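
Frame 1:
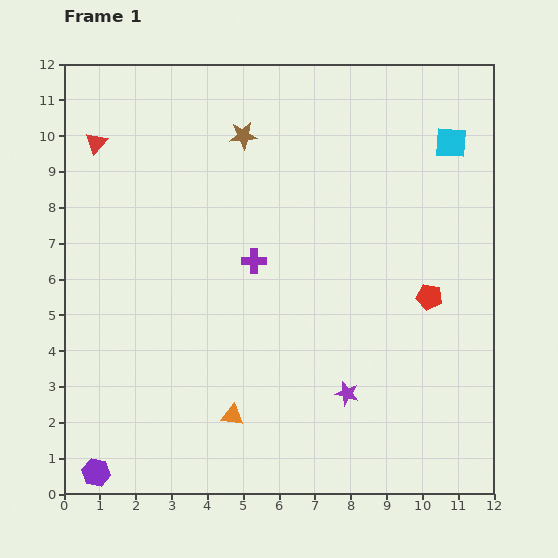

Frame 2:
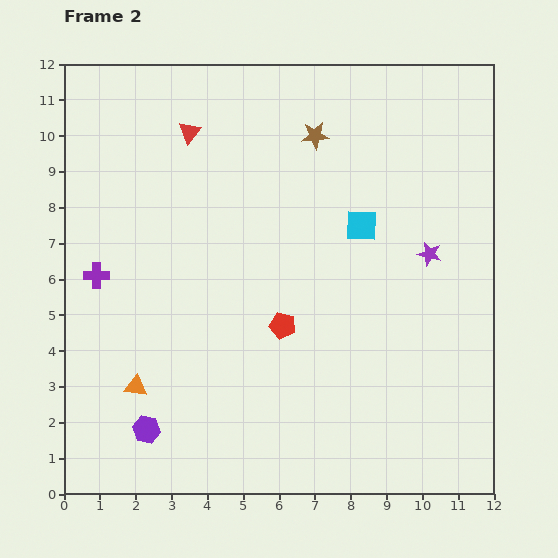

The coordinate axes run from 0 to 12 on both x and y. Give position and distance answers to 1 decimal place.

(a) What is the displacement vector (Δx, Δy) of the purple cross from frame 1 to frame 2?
(-4.4, -0.4)

The purple cross was at (5.3, 6.5) in frame 1 and (0.9, 6.1) in frame 2.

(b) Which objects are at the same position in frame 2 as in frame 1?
none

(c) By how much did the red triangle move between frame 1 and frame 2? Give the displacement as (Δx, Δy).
(2.6, 0.3)

The red triangle was at (0.9, 9.8) in frame 1 and (3.5, 10.1) in frame 2.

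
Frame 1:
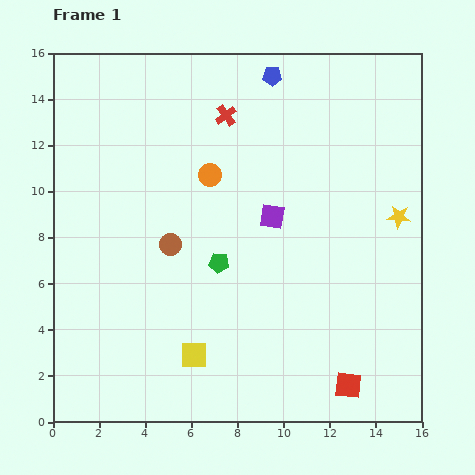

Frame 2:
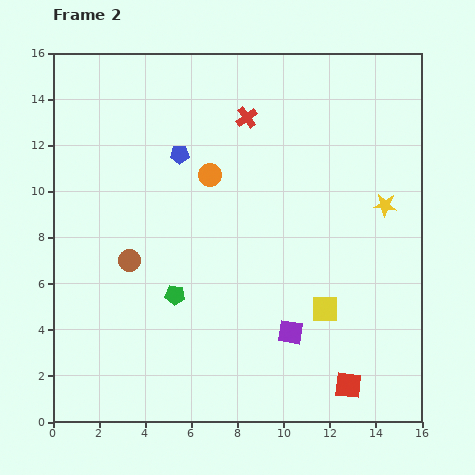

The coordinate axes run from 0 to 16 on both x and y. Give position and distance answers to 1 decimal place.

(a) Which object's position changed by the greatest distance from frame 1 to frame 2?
the yellow square

(moved 6.0; next 5.2)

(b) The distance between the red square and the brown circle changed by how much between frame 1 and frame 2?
+1.1

Distance in frame 1: 9.8. Distance in frame 2: 10.9.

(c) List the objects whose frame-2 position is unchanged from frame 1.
the orange circle, the red square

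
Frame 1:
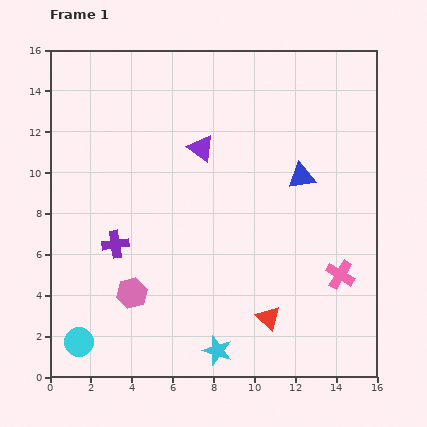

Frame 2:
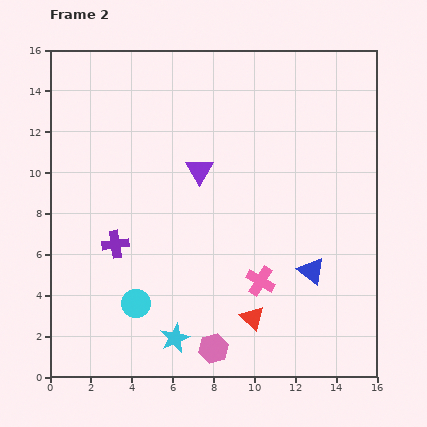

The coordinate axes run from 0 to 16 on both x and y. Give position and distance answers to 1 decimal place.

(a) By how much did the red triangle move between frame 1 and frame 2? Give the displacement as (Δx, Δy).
(-0.8, 0.0)

The red triangle was at (10.7, 2.9) in frame 1 and (9.9, 2.9) in frame 2.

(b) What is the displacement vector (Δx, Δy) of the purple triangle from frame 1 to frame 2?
(-0.1, -1.1)

The purple triangle was at (7.4, 11.2) in frame 1 and (7.3, 10.1) in frame 2.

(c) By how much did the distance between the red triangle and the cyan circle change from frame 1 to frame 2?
-3.7

Distance in frame 1: 9.4. Distance in frame 2: 5.7.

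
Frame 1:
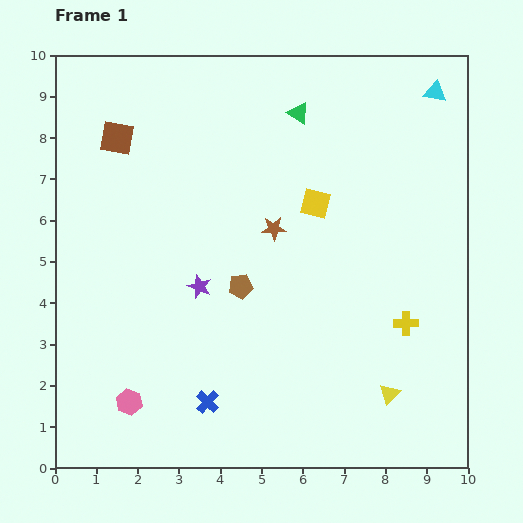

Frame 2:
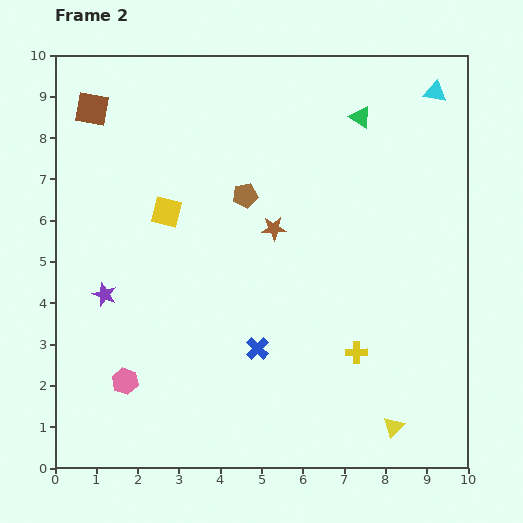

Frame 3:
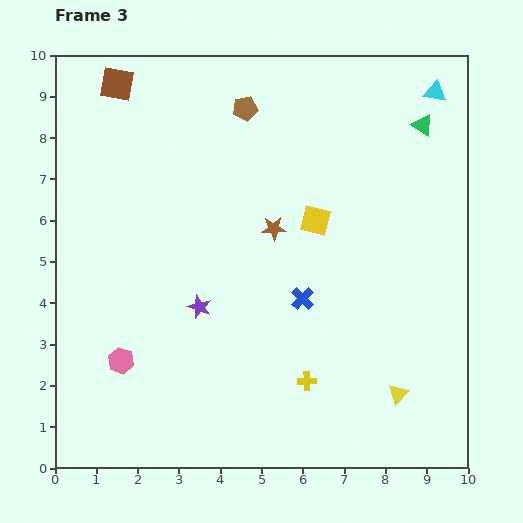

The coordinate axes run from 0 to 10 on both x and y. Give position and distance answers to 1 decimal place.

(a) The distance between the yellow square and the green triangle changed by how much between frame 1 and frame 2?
+3.0

Distance in frame 1: 2.2. Distance in frame 2: 5.2.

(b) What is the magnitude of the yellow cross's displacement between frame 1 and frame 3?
2.8

The yellow cross moved from (8.5, 3.5) to (6.1, 2.1), a distance of √(2.4² + 1.4²) ≈ 2.8.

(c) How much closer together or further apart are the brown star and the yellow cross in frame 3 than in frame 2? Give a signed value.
+0.2

Distance in frame 2: 3.6. Distance in frame 3: 3.8.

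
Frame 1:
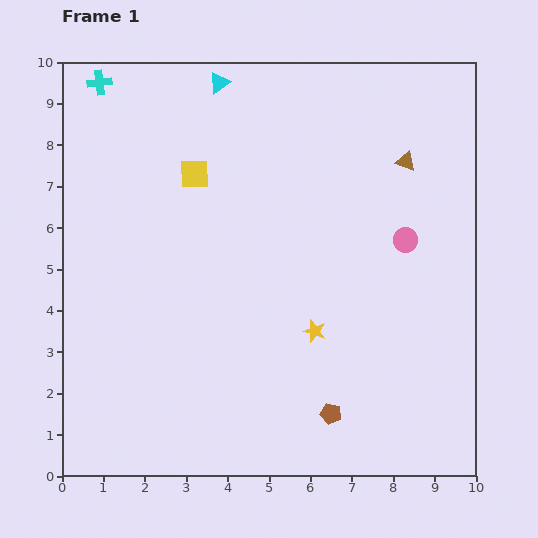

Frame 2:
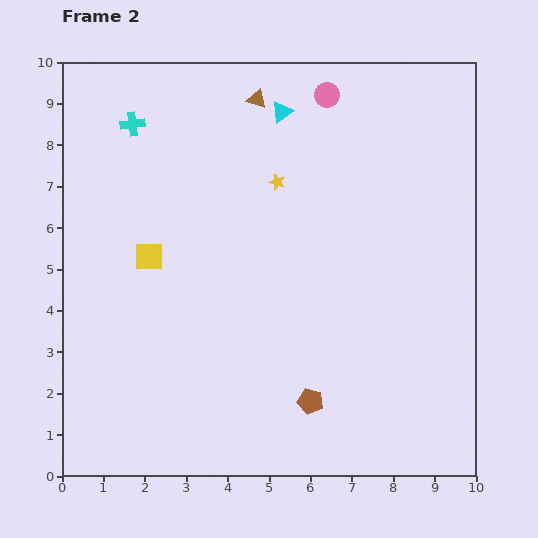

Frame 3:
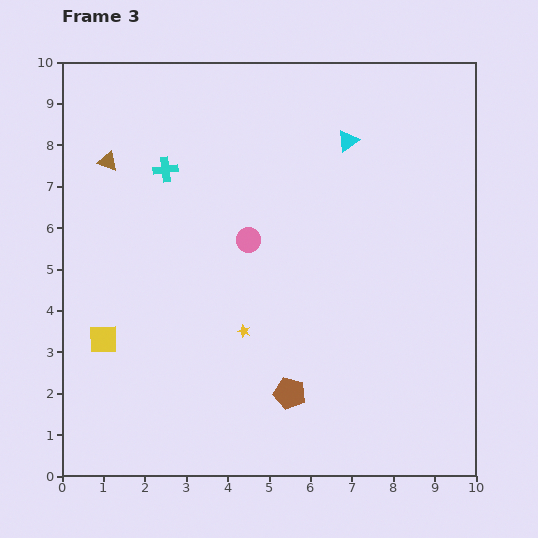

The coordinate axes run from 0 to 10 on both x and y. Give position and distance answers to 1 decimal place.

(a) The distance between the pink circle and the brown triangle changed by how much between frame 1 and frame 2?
-0.2

Distance in frame 1: 1.9. Distance in frame 2: 1.7.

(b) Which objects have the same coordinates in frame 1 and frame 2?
none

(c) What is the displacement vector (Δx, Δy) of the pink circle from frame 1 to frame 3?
(-3.8, 0.0)

The pink circle was at (8.3, 5.7) in frame 1 and (4.5, 5.7) in frame 3.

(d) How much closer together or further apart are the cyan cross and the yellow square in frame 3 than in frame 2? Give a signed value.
+1.2

Distance in frame 2: 3.2. Distance in frame 3: 4.4.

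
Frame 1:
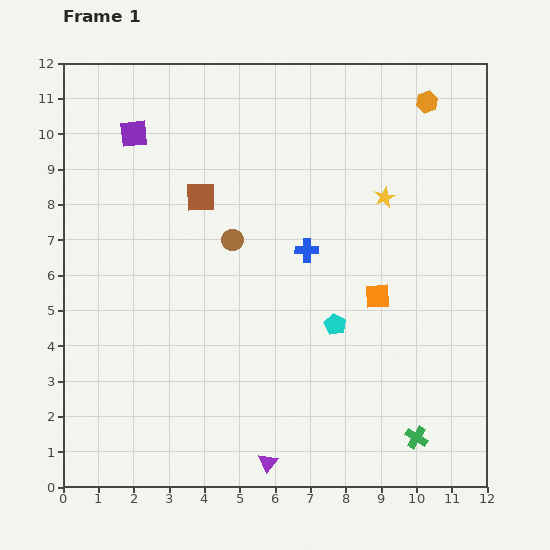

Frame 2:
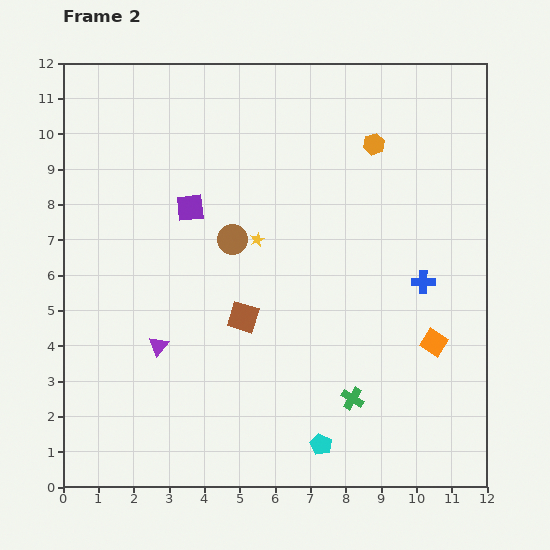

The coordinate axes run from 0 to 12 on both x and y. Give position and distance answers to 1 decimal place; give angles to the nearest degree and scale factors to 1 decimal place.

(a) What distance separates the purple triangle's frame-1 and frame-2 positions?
4.5

The purple triangle moved from (5.8, 0.7) to (2.7, 4.0), a distance of √(3.1² + 3.3²) ≈ 4.5.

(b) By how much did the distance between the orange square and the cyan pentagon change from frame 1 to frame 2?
+2.9

Distance in frame 1: 1.4. Distance in frame 2: 4.3.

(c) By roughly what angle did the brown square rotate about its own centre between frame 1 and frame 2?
18° clockwise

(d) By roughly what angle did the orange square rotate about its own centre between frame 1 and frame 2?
37° clockwise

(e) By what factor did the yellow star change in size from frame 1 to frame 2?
0.7×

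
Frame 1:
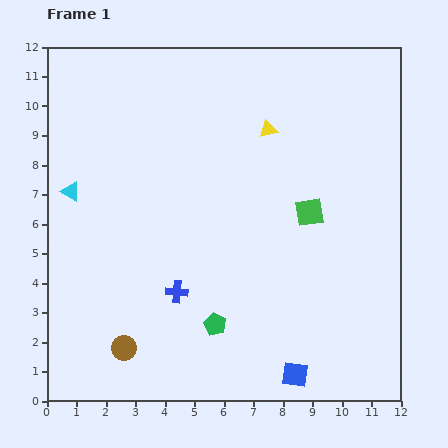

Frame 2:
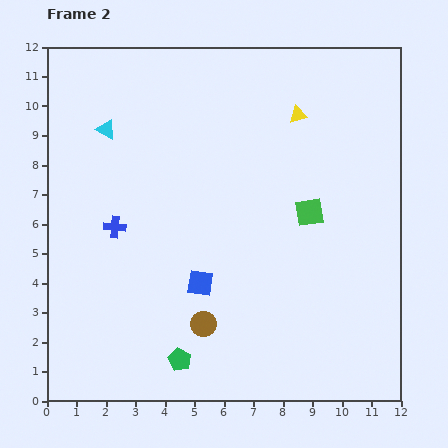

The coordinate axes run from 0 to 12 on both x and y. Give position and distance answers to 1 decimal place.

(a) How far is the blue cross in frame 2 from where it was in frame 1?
3.0

The blue cross moved from (4.4, 3.7) to (2.3, 5.9), a distance of √(2.1² + 2.2²) ≈ 3.0.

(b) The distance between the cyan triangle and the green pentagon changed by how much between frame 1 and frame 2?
+1.5

Distance in frame 1: 6.7. Distance in frame 2: 8.2.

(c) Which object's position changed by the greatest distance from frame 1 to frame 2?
the blue square

(moved 4.5; next 3.0)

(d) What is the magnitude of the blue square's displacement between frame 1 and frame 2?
4.5

The blue square moved from (8.4, 0.9) to (5.2, 4.0), a distance of √(3.2² + 3.1²) ≈ 4.5.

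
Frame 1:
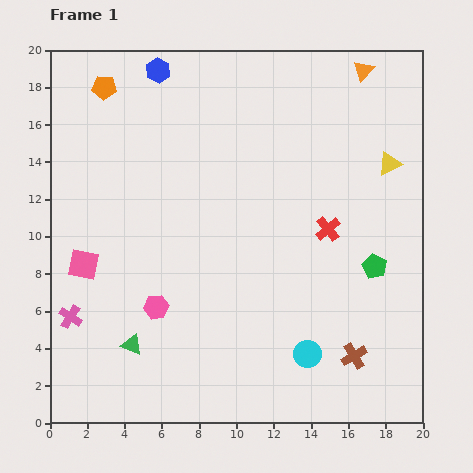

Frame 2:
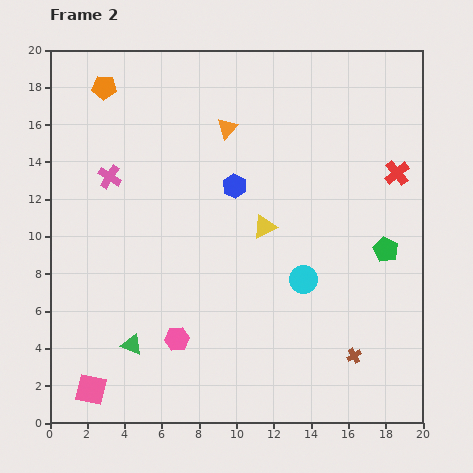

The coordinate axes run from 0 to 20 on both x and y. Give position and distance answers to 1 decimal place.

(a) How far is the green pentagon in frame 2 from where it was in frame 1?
1.1

The green pentagon moved from (17.4, 8.4) to (18.0, 9.3), a distance of √(0.6² + 0.9²) ≈ 1.1.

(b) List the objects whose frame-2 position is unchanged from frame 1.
the orange pentagon, the brown cross, the green triangle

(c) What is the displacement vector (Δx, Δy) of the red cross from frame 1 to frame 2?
(3.7, 3.0)

The red cross was at (14.9, 10.4) in frame 1 and (18.6, 13.4) in frame 2.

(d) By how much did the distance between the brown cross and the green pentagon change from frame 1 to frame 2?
+1.0

Distance in frame 1: 4.9. Distance in frame 2: 5.9.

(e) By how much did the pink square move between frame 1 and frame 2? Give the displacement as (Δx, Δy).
(0.4, -6.7)

The pink square was at (1.8, 8.5) in frame 1 and (2.2, 1.8) in frame 2.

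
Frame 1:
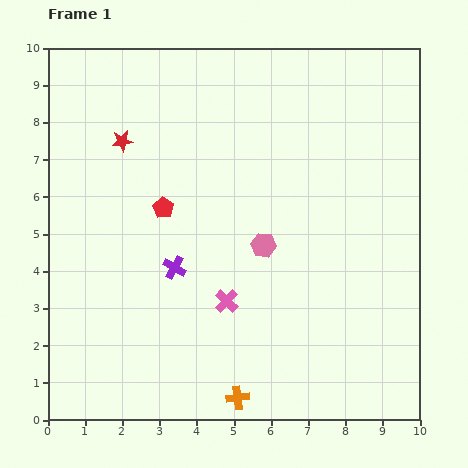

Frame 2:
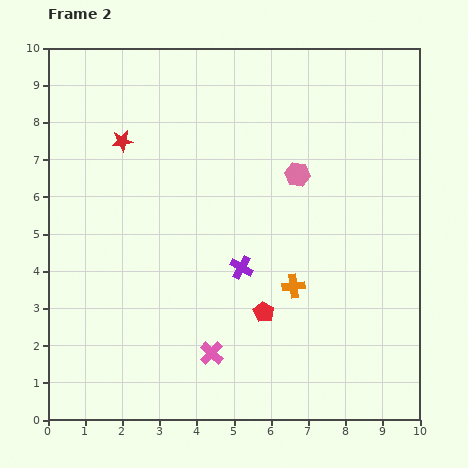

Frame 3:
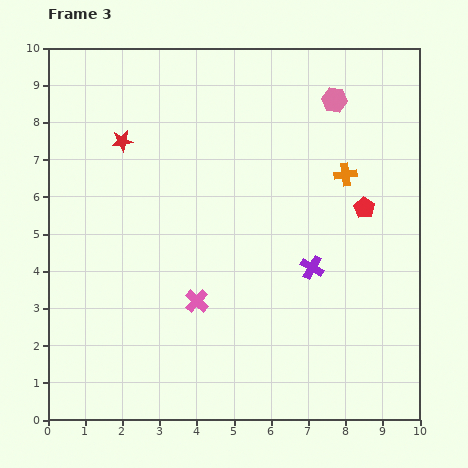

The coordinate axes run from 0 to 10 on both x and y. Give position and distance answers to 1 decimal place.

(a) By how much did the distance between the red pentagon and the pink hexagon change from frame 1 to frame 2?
+0.9

Distance in frame 1: 2.9. Distance in frame 2: 3.8.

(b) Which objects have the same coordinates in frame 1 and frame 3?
the red star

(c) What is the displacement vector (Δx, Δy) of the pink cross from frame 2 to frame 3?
(-0.4, 1.4)

The pink cross was at (4.4, 1.8) in frame 2 and (4.0, 3.2) in frame 3.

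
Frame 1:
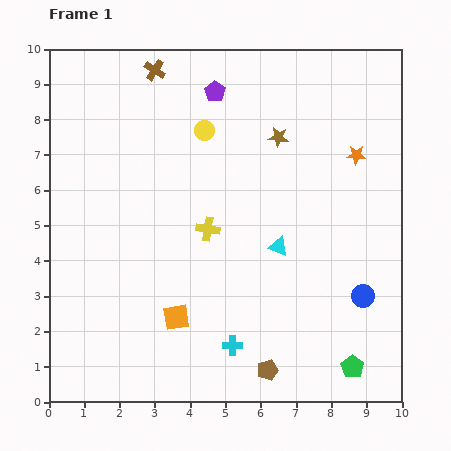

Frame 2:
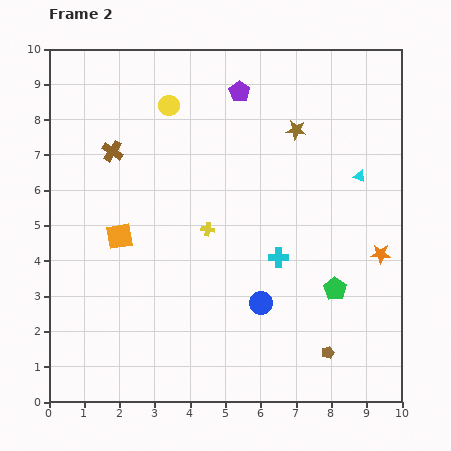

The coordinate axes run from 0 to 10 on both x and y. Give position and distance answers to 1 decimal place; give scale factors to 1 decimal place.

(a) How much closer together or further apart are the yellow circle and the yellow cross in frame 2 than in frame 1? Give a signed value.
+0.9

Distance in frame 1: 2.8. Distance in frame 2: 3.7.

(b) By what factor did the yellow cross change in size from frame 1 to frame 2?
0.6×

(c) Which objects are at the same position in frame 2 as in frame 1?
the yellow cross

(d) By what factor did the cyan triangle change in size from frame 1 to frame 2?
0.6×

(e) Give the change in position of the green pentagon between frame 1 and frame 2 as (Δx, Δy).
(-0.5, 2.2)

The green pentagon was at (8.6, 1.0) in frame 1 and (8.1, 3.2) in frame 2.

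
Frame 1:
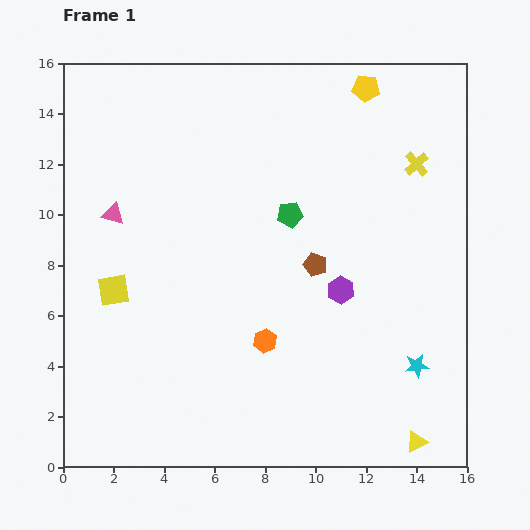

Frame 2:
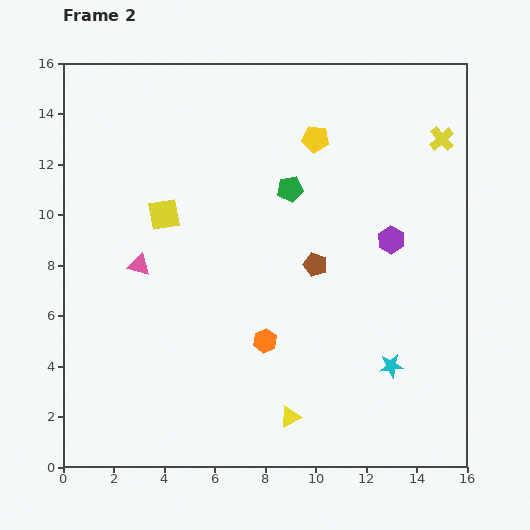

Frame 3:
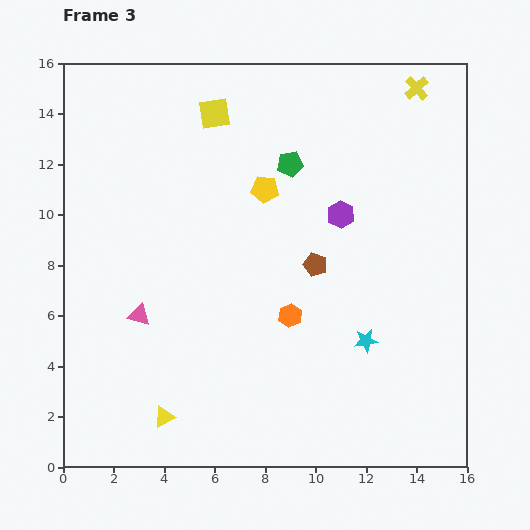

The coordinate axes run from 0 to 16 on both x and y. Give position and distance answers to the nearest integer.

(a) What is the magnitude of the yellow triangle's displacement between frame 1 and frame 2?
5

The yellow triangle moved from (14, 1) to (9, 2), a distance of √(5² + 1²) ≈ 5.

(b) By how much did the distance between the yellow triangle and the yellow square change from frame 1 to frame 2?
-4

Distance in frame 1: 13. Distance in frame 2: 9.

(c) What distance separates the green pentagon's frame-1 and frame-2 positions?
1

The green pentagon moved from (9, 10) to (9, 11), a distance of √(0² + 1²) ≈ 1.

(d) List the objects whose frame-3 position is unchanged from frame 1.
the brown pentagon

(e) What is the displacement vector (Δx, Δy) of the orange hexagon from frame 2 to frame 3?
(1, 1)

The orange hexagon was at (8, 5) in frame 2 and (9, 6) in frame 3.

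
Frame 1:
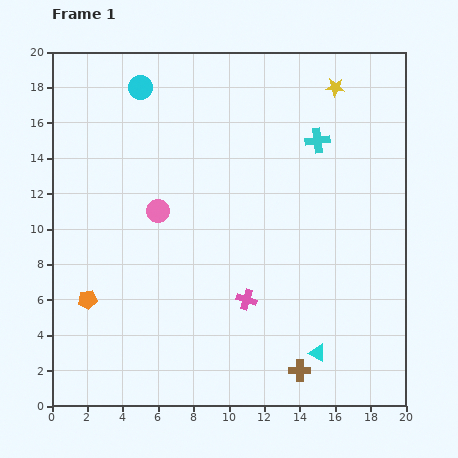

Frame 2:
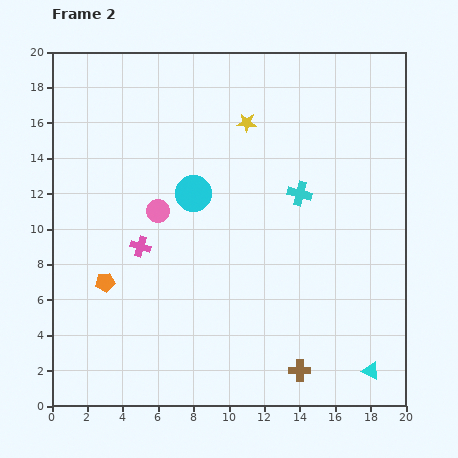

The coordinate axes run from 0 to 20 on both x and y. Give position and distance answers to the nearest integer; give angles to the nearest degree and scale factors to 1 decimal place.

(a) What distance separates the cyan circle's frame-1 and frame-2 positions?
7

The cyan circle moved from (5, 18) to (8, 12), a distance of √(3² + 6²) ≈ 7.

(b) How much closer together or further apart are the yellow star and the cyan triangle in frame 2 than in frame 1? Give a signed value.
+1

Distance in frame 1: 15. Distance in frame 2: 16.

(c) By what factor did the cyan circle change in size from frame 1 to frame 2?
1.5×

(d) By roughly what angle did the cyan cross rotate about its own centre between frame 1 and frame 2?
21° clockwise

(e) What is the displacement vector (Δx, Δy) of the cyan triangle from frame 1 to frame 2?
(3, -1)

The cyan triangle was at (15, 3) in frame 1 and (18, 2) in frame 2.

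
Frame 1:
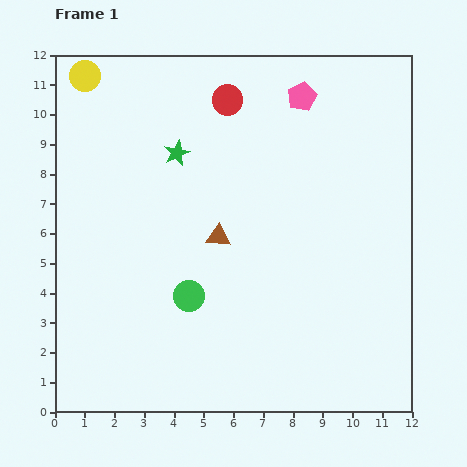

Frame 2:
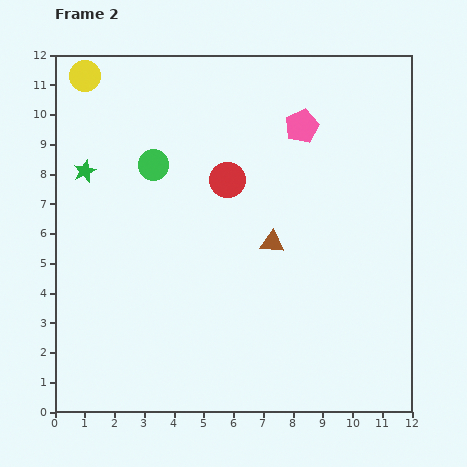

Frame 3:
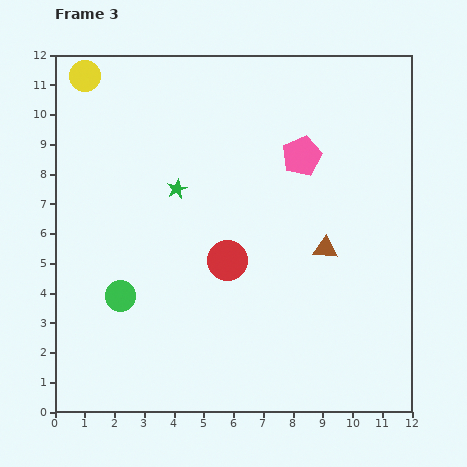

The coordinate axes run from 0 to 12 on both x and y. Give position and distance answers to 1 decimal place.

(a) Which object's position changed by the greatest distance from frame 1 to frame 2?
the green circle

(moved 4.6; next 3.2)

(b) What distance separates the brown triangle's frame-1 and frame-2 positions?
1.8

The brown triangle moved from (5.5, 5.9) to (7.3, 5.7), a distance of √(1.8² + 0.2²) ≈ 1.8.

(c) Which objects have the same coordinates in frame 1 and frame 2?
the yellow circle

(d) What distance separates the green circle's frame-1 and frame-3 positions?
2.3

The green circle moved from (4.5, 3.9) to (2.2, 3.9), a distance of √(2.3² + 0.0²) ≈ 2.3.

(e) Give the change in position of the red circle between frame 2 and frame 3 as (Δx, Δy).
(0.0, -2.7)

The red circle was at (5.8, 7.8) in frame 2 and (5.8, 5.1) in frame 3.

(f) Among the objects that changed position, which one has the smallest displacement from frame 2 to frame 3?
the pink pentagon

(moved 1.0)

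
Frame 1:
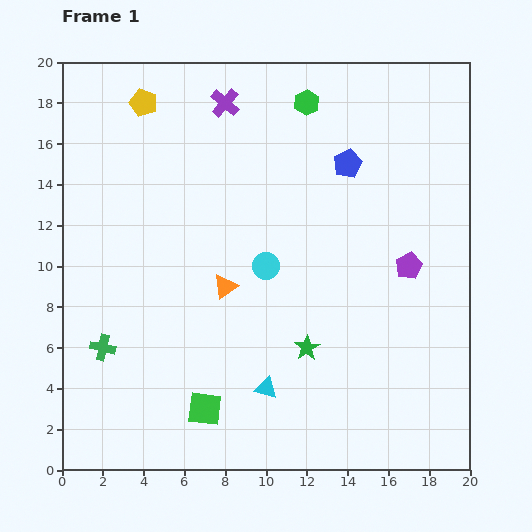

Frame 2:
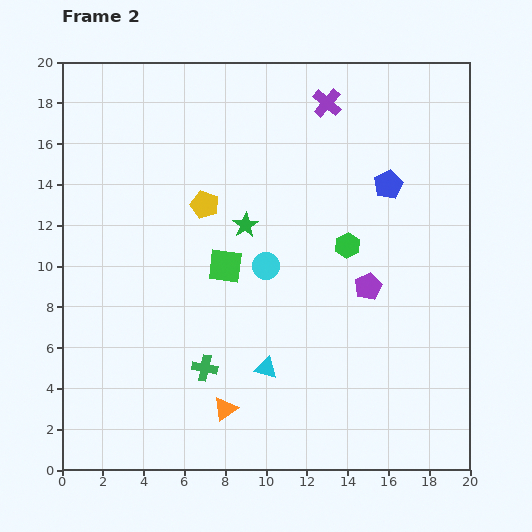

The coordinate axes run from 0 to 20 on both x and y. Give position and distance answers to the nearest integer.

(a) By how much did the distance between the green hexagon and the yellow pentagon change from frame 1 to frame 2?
-1

Distance in frame 1: 8. Distance in frame 2: 7.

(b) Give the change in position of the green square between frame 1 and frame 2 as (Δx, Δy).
(1, 7)

The green square was at (7, 3) in frame 1 and (8, 10) in frame 2.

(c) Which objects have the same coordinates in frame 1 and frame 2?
the cyan circle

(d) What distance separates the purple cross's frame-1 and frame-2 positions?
5

The purple cross moved from (8, 18) to (13, 18), a distance of √(5² + 0²) ≈ 5.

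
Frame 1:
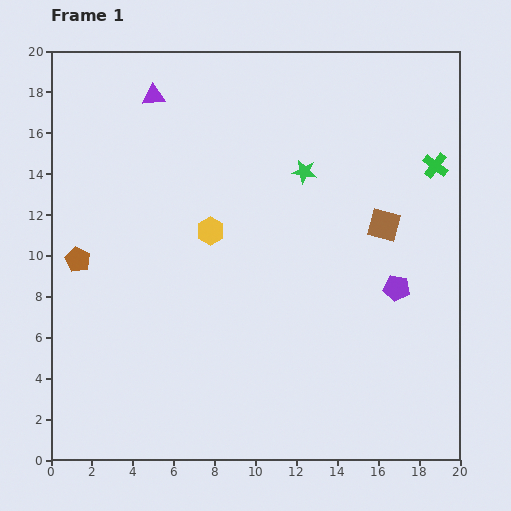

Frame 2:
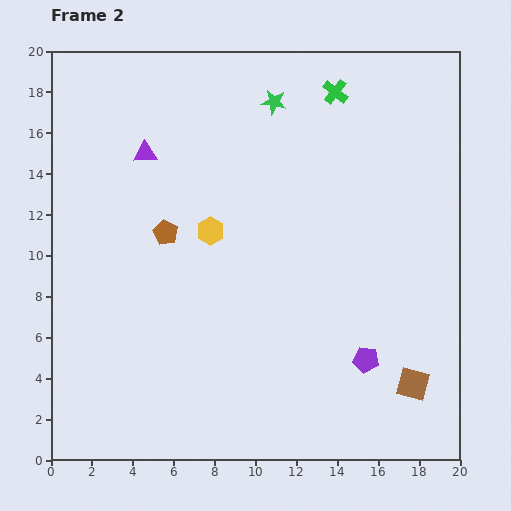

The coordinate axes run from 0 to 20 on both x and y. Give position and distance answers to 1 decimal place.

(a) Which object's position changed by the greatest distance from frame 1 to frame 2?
the brown square

(moved 7.9; next 6.1)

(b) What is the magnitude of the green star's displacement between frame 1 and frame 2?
3.7

The green star moved from (12.4, 14.1) to (10.9, 17.5), a distance of √(1.5² + 3.4²) ≈ 3.7.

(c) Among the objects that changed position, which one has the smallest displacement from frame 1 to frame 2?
the purple triangle

(moved 2.8)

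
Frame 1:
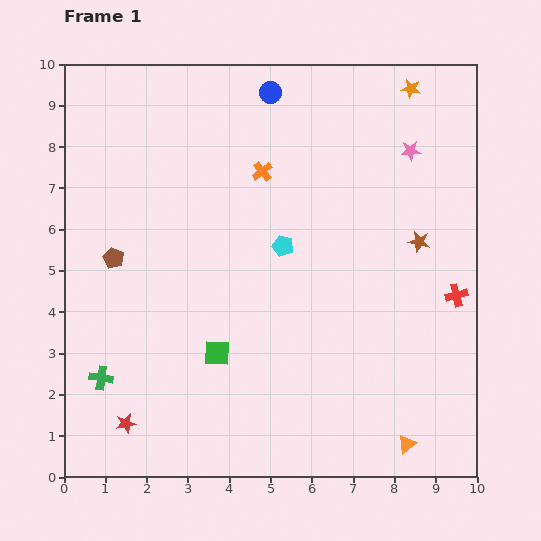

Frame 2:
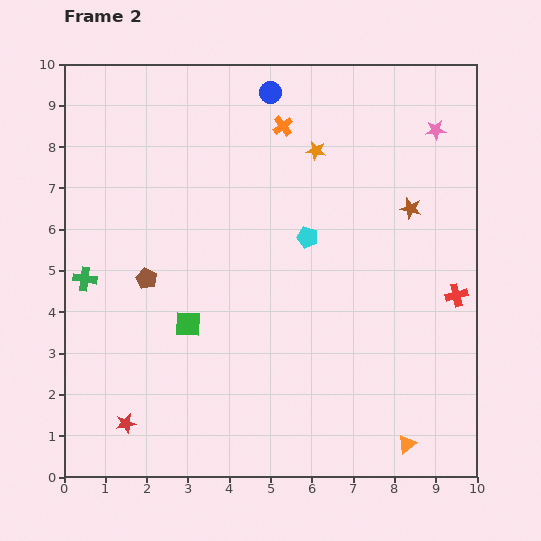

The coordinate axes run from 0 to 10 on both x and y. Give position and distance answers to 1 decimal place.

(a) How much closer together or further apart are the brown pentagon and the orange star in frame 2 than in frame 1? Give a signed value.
-3.2

Distance in frame 1: 8.3. Distance in frame 2: 5.1.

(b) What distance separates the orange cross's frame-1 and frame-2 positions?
1.2

The orange cross moved from (4.8, 7.4) to (5.3, 8.5), a distance of √(0.5² + 1.1²) ≈ 1.2.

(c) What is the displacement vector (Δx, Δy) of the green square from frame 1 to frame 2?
(-0.7, 0.7)

The green square was at (3.7, 3.0) in frame 1 and (3.0, 3.7) in frame 2.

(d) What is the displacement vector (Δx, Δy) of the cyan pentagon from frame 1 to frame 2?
(0.6, 0.2)

The cyan pentagon was at (5.3, 5.6) in frame 1 and (5.9, 5.8) in frame 2.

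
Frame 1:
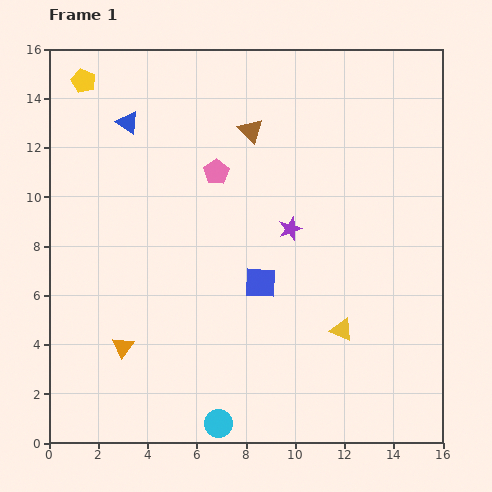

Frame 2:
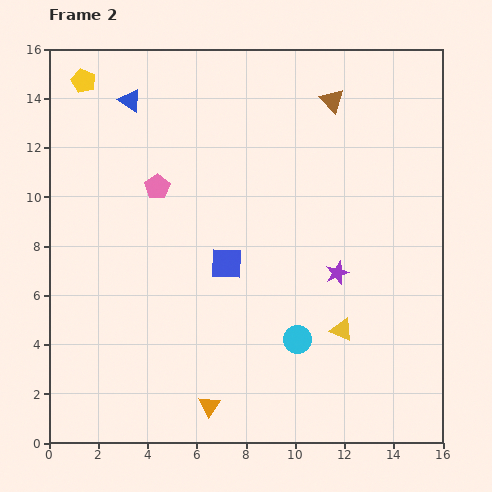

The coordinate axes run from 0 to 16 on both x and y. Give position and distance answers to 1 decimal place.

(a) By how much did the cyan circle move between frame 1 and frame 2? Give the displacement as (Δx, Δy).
(3.2, 3.4)

The cyan circle was at (6.9, 0.8) in frame 1 and (10.1, 4.2) in frame 2.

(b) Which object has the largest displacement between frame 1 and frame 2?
the cyan circle

(moved 4.7; next 4.2)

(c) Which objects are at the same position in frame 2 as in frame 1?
the yellow pentagon, the yellow triangle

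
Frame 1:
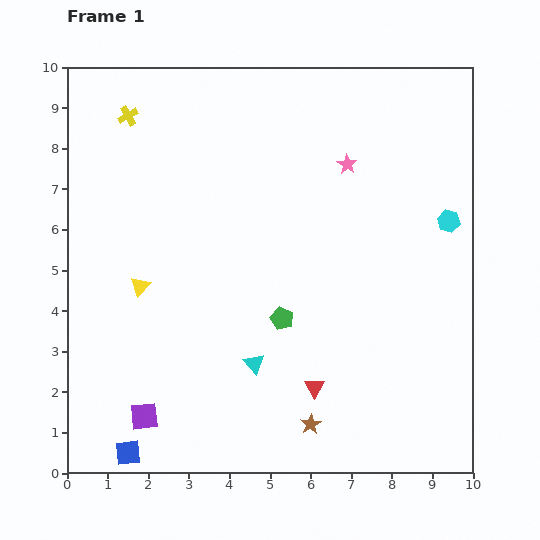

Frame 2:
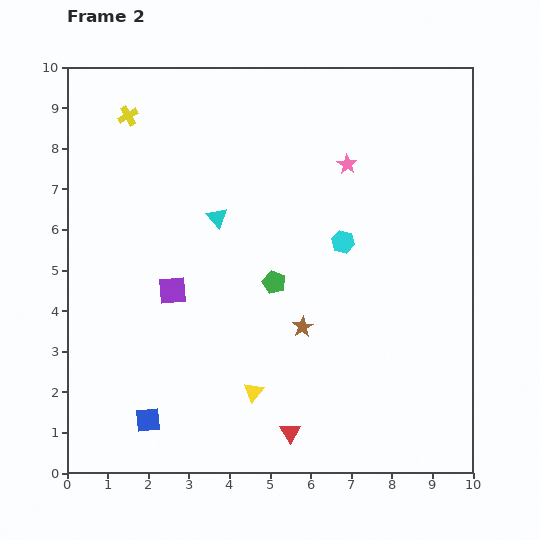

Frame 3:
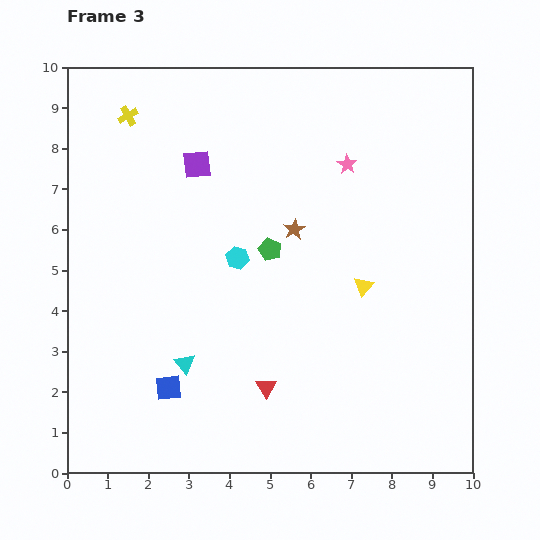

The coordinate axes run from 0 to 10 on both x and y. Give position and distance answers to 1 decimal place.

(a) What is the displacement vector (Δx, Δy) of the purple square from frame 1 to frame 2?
(0.7, 3.1)

The purple square was at (1.9, 1.4) in frame 1 and (2.6, 4.5) in frame 2.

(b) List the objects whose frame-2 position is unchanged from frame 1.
the pink star, the yellow cross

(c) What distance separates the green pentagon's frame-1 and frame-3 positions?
1.7

The green pentagon moved from (5.3, 3.8) to (5.0, 5.5), a distance of √(0.3² + 1.7²) ≈ 1.7.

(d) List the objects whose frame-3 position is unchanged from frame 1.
the pink star, the yellow cross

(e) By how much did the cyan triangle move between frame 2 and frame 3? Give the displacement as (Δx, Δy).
(-0.8, -3.6)

The cyan triangle was at (3.7, 6.3) in frame 2 and (2.9, 2.7) in frame 3.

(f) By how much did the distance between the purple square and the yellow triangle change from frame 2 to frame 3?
+1.9

Distance in frame 2: 3.2. Distance in frame 3: 5.1.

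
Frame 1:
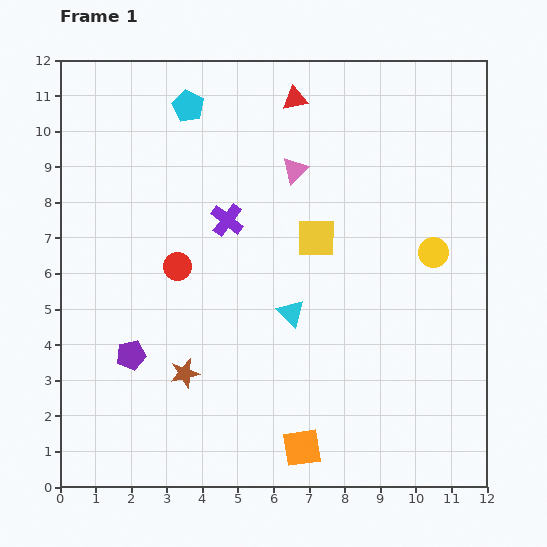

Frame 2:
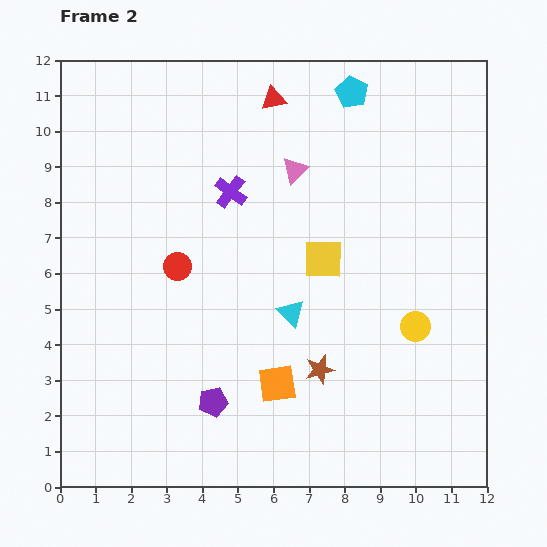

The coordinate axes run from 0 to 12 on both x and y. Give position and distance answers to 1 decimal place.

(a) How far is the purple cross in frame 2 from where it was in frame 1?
0.8

The purple cross moved from (4.7, 7.5) to (4.8, 8.3), a distance of √(0.1² + 0.8²) ≈ 0.8.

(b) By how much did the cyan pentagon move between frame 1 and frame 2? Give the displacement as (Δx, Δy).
(4.6, 0.4)

The cyan pentagon was at (3.6, 10.7) in frame 1 and (8.2, 11.1) in frame 2.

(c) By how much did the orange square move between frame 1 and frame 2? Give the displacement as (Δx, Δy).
(-0.7, 1.8)

The orange square was at (6.8, 1.1) in frame 1 and (6.1, 2.9) in frame 2.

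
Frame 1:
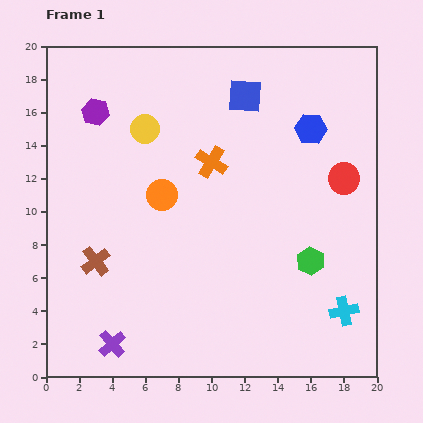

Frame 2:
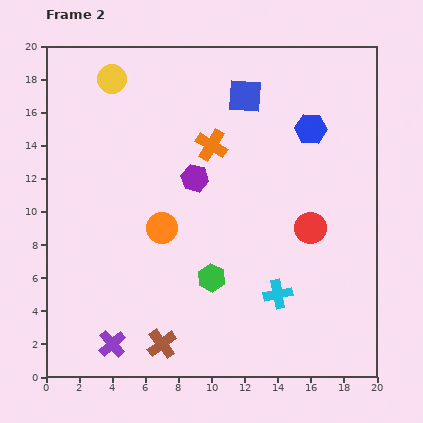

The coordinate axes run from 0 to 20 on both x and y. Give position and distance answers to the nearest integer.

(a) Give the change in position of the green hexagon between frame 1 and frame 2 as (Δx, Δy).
(-6, -1)

The green hexagon was at (16, 7) in frame 1 and (10, 6) in frame 2.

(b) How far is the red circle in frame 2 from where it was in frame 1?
4

The red circle moved from (18, 12) to (16, 9), a distance of √(2² + 3²) ≈ 4.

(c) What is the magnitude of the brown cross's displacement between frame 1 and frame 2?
6

The brown cross moved from (3, 7) to (7, 2), a distance of √(4² + 5²) ≈ 6.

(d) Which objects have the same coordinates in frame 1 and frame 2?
the purple cross, the blue hexagon, the blue square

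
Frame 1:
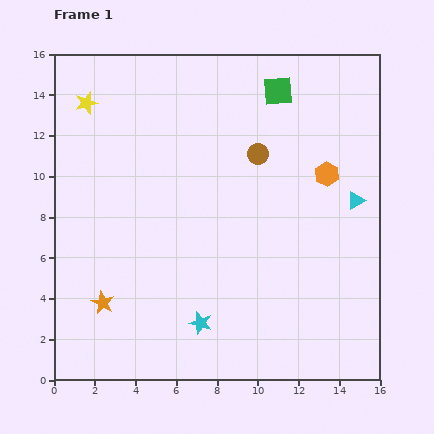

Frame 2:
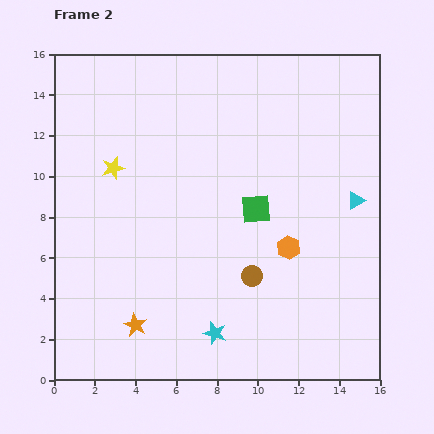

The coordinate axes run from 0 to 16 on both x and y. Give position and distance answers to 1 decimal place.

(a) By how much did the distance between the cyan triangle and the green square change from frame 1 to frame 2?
-1.7

Distance in frame 1: 6.6. Distance in frame 2: 4.9.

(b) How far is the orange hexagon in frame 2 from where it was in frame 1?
4.1

The orange hexagon moved from (13.4, 10.1) to (11.5, 6.5), a distance of √(1.9² + 3.6²) ≈ 4.1.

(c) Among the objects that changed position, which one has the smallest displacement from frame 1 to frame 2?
the cyan star

(moved 0.9)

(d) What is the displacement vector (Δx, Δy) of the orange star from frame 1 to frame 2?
(1.6, -1.1)

The orange star was at (2.4, 3.8) in frame 1 and (4.0, 2.7) in frame 2.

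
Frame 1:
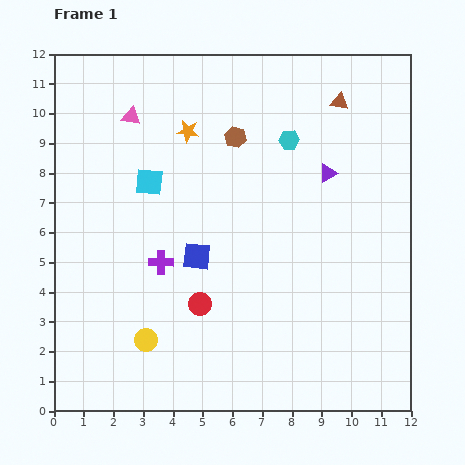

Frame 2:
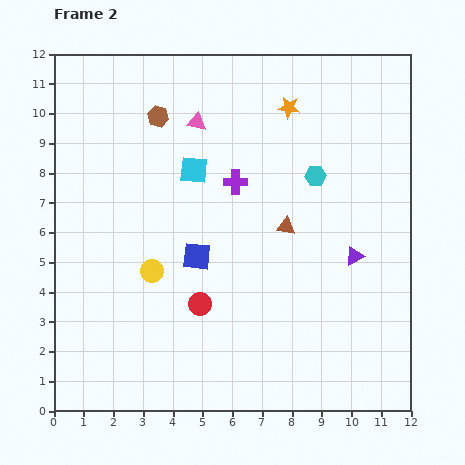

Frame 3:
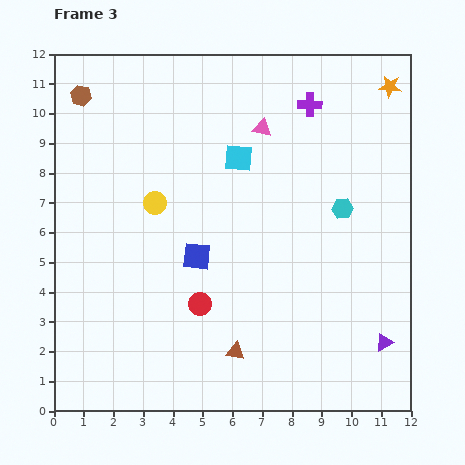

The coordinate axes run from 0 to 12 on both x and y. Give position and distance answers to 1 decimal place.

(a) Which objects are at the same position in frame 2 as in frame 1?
the blue square, the red circle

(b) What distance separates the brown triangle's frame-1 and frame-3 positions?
9.1

The brown triangle moved from (9.6, 10.4) to (6.1, 2.0), a distance of √(3.5² + 8.4²) ≈ 9.1.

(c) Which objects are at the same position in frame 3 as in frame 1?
the blue square, the red circle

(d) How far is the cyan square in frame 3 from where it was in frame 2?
1.6

The cyan square moved from (4.7, 8.1) to (6.2, 8.5), a distance of √(1.5² + 0.4²) ≈ 1.6.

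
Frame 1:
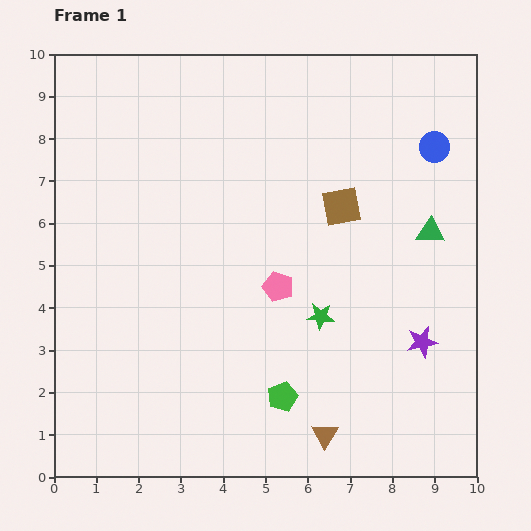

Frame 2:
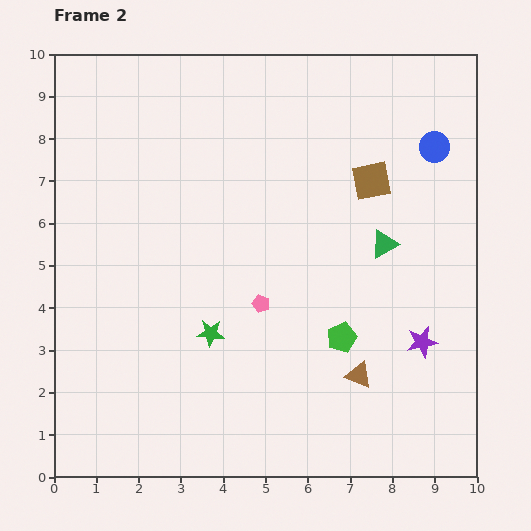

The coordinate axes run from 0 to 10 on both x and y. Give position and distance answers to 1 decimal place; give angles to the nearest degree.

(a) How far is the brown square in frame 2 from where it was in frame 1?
0.9

The brown square moved from (6.8, 6.4) to (7.5, 7.0), a distance of √(0.7² + 0.6²) ≈ 0.9.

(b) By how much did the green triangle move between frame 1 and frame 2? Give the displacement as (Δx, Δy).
(-1.1, -0.3)

The green triangle was at (8.9, 5.8) in frame 1 and (7.8, 5.5) in frame 2.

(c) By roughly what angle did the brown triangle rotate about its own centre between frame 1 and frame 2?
39° counter-clockwise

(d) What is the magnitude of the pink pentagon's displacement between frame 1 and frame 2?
0.6

The pink pentagon moved from (5.3, 4.5) to (4.9, 4.1), a distance of √(0.4² + 0.4²) ≈ 0.6.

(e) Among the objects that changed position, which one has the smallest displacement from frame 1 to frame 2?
the pink pentagon

(moved 0.6)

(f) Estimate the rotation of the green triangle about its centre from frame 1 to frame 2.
30° counter-clockwise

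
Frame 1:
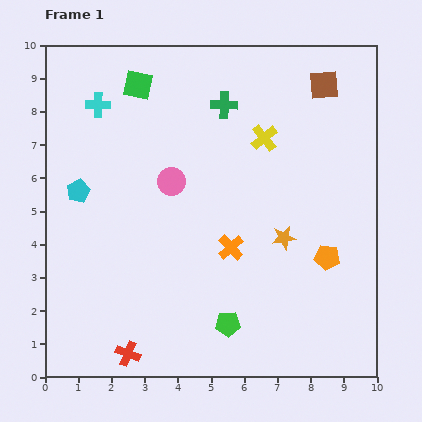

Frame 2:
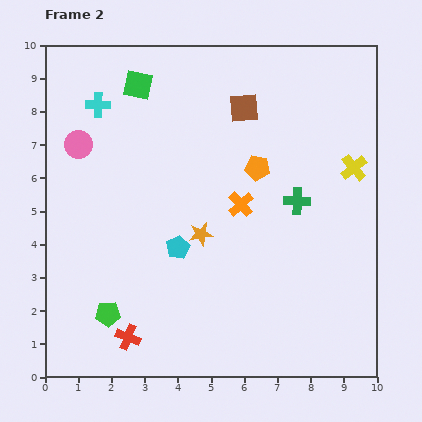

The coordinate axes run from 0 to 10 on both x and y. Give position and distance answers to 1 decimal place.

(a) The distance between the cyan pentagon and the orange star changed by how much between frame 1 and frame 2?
-5.6

Distance in frame 1: 6.4. Distance in frame 2: 0.8.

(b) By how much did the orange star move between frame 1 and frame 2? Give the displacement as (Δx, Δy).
(-2.5, 0.1)

The orange star was at (7.2, 4.2) in frame 1 and (4.7, 4.3) in frame 2.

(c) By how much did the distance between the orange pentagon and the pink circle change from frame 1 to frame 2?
+0.2

Distance in frame 1: 5.2. Distance in frame 2: 5.4.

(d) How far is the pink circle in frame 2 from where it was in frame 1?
3.0

The pink circle moved from (3.8, 5.9) to (1.0, 7.0), a distance of √(2.8² + 1.1²) ≈ 3.0.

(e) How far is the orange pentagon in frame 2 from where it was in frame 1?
3.4

The orange pentagon moved from (8.5, 3.6) to (6.4, 6.3), a distance of √(2.1² + 2.7²) ≈ 3.4.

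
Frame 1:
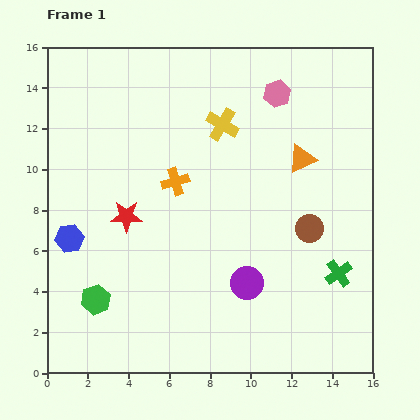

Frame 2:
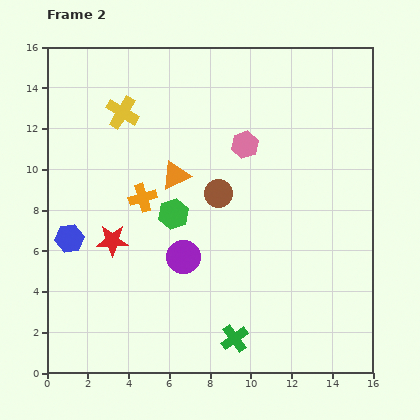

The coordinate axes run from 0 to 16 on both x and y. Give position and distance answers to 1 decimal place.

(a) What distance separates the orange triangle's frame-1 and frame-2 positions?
6.3

The orange triangle moved from (12.5, 10.5) to (6.3, 9.7), a distance of √(6.2² + 0.8²) ≈ 6.3.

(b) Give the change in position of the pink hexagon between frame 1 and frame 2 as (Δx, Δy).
(-1.6, -2.5)

The pink hexagon was at (11.3, 13.7) in frame 1 and (9.7, 11.2) in frame 2.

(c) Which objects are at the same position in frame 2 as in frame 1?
the blue hexagon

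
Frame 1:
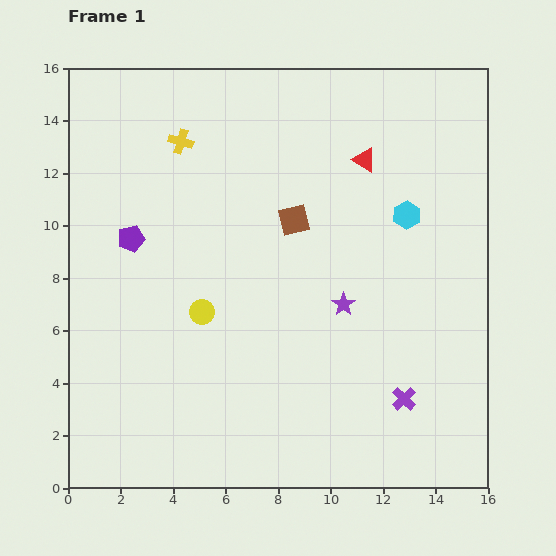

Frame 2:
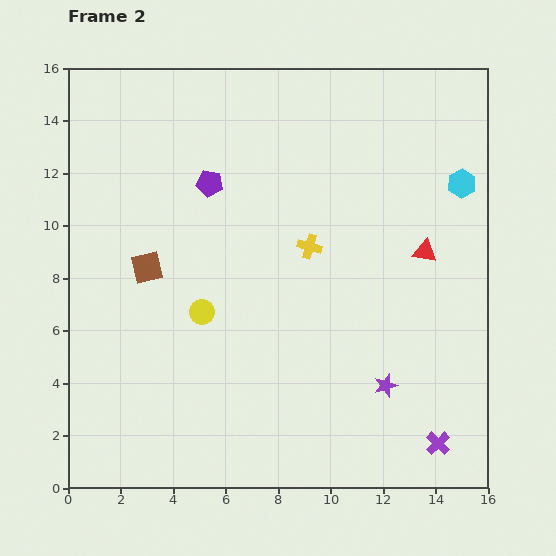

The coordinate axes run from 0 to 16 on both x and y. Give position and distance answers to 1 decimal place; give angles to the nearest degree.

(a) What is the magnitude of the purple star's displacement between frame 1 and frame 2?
3.5

The purple star moved from (10.5, 7.0) to (12.1, 3.9), a distance of √(1.6² + 3.1²) ≈ 3.5.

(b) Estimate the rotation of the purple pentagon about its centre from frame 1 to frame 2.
23° clockwise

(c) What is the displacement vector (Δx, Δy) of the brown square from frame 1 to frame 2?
(-5.6, -1.8)

The brown square was at (8.6, 10.2) in frame 1 and (3.0, 8.4) in frame 2.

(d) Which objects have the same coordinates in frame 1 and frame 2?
the yellow circle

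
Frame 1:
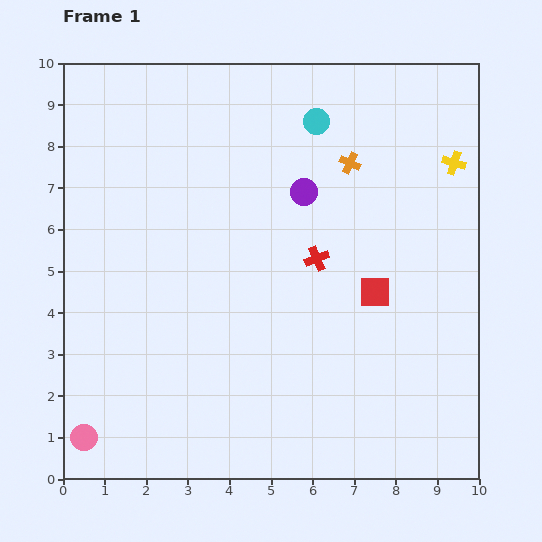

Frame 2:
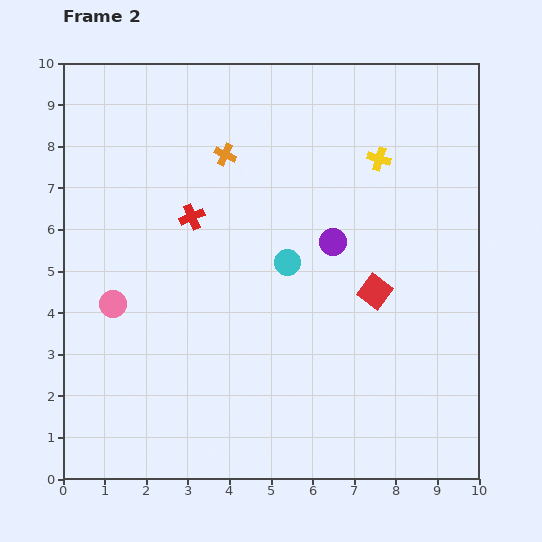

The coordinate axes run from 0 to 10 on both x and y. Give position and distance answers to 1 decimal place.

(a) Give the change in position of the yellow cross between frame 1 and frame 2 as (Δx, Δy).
(-1.8, 0.1)

The yellow cross was at (9.4, 7.6) in frame 1 and (7.6, 7.7) in frame 2.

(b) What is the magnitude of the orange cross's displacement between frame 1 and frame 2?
3.0

The orange cross moved from (6.9, 7.6) to (3.9, 7.8), a distance of √(3.0² + 0.2²) ≈ 3.0.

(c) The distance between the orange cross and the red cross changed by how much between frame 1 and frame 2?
-0.7

Distance in frame 1: 2.4. Distance in frame 2: 1.7.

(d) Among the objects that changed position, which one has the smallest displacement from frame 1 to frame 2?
the purple circle

(moved 1.4)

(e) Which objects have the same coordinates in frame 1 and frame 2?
the red square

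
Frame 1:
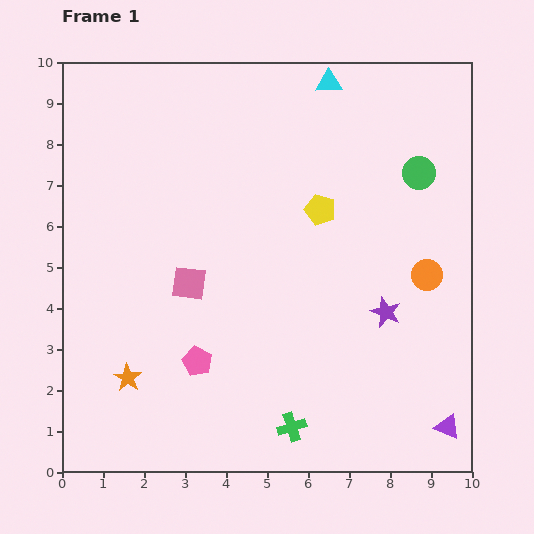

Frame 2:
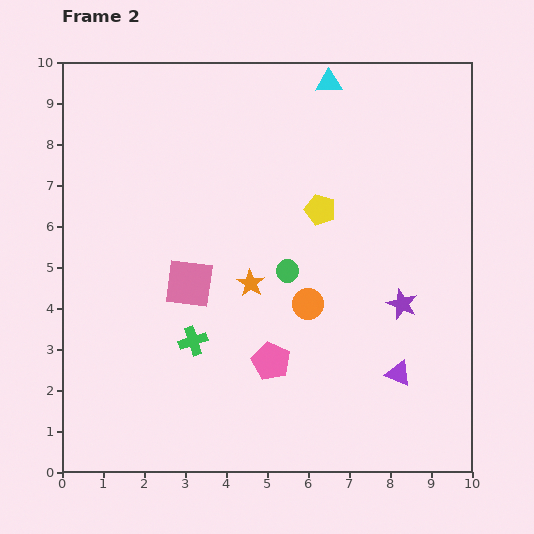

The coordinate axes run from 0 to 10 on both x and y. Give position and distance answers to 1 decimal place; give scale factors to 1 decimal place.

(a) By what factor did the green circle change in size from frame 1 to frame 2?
0.7×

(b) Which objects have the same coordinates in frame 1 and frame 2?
the pink square, the yellow pentagon, the cyan triangle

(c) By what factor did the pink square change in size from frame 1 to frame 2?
1.4×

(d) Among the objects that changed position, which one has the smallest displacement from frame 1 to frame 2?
the purple star

(moved 0.4)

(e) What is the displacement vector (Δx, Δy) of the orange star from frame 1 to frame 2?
(3.0, 2.3)

The orange star was at (1.6, 2.3) in frame 1 and (4.6, 4.6) in frame 2.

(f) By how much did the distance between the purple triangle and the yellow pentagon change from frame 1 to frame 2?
-1.7

Distance in frame 1: 6.1. Distance in frame 2: 4.4.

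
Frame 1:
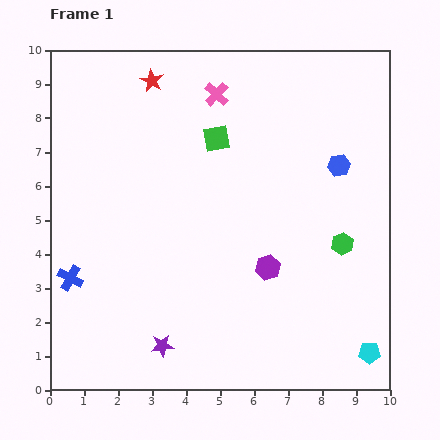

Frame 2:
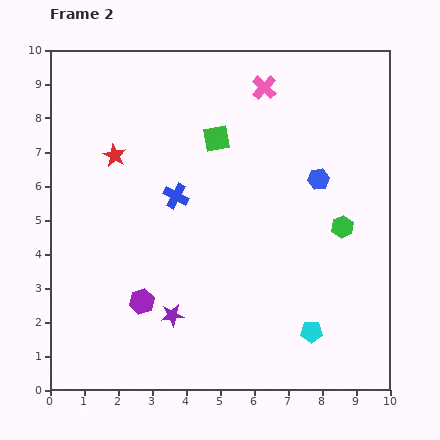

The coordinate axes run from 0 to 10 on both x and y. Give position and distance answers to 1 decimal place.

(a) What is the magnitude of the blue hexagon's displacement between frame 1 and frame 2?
0.7

The blue hexagon moved from (8.5, 6.6) to (7.9, 6.2), a distance of √(0.6² + 0.4²) ≈ 0.7.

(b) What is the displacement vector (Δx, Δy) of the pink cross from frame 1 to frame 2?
(1.4, 0.2)

The pink cross was at (4.9, 8.7) in frame 1 and (6.3, 8.9) in frame 2.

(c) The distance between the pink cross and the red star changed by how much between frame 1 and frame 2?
+2.9

Distance in frame 1: 1.9. Distance in frame 2: 4.8.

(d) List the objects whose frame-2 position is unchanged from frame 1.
the green square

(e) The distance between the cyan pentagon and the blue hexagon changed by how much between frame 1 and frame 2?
-1.1

Distance in frame 1: 5.6. Distance in frame 2: 4.5.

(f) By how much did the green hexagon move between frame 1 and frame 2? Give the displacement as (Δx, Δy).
(0.0, 0.5)

The green hexagon was at (8.6, 4.3) in frame 1 and (8.6, 4.8) in frame 2.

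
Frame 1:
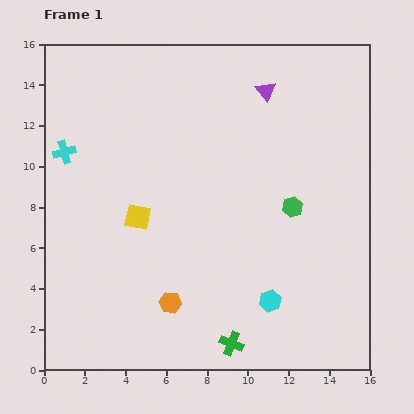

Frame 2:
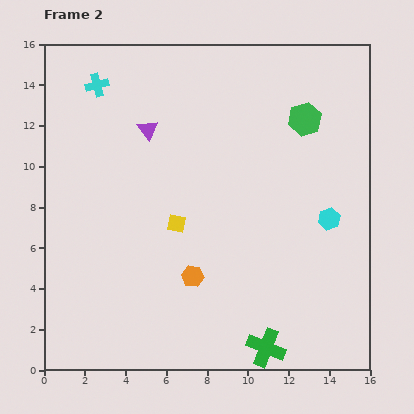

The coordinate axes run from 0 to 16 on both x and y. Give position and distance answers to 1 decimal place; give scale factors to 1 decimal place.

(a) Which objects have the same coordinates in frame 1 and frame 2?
none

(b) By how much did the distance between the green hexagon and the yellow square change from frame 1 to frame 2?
+0.5

Distance in frame 1: 7.6. Distance in frame 2: 8.1.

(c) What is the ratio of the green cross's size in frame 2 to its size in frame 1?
1.6×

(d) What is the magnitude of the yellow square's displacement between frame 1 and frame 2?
1.9

The yellow square moved from (4.6, 7.5) to (6.5, 7.2), a distance of √(1.9² + 0.3²) ≈ 1.9.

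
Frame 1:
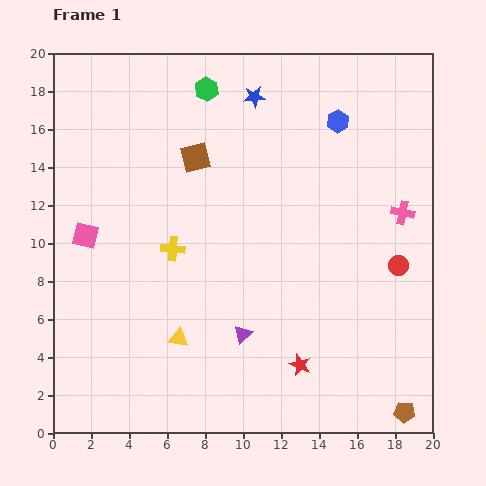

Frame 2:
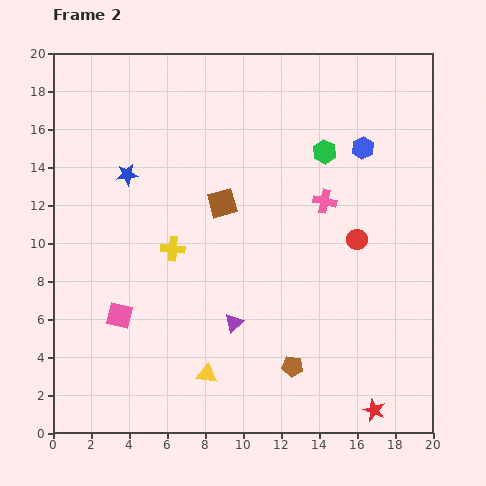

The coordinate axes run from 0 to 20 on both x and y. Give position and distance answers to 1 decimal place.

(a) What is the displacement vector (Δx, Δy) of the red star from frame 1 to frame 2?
(3.9, -2.4)

The red star was at (13.0, 3.6) in frame 1 and (16.9, 1.2) in frame 2.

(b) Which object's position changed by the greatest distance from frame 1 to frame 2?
the blue star

(moved 7.9; next 7.0)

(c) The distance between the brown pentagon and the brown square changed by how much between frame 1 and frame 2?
-7.9

Distance in frame 1: 17.3. Distance in frame 2: 9.4.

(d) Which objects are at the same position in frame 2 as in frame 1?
the yellow cross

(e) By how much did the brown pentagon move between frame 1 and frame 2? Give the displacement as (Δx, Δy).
(-5.9, 2.4)

The brown pentagon was at (18.5, 1.1) in frame 1 and (12.6, 3.5) in frame 2.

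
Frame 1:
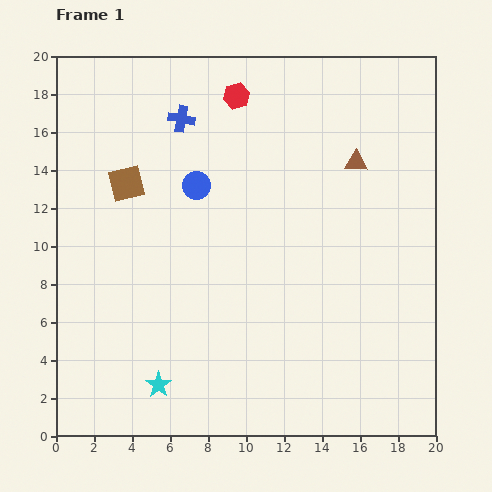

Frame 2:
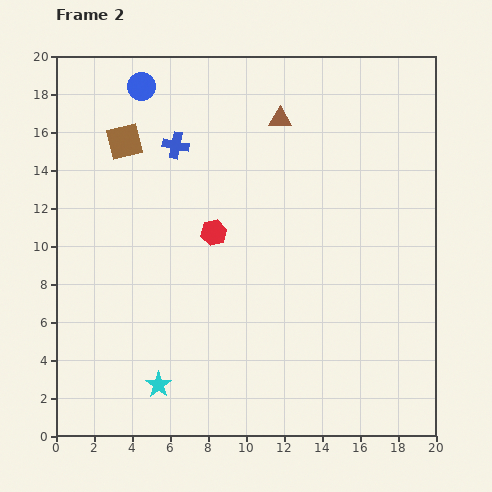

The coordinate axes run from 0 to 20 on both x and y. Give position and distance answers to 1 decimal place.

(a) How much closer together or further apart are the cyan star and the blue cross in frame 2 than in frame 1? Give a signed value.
-1.5

Distance in frame 1: 14.1. Distance in frame 2: 12.6.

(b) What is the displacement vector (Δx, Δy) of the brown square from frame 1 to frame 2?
(-0.1, 2.2)

The brown square was at (3.7, 13.3) in frame 1 and (3.6, 15.5) in frame 2.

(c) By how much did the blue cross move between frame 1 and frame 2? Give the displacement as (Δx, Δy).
(-0.3, -1.4)

The blue cross was at (6.6, 16.7) in frame 1 and (6.3, 15.3) in frame 2.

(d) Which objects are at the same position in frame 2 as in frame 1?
the cyan star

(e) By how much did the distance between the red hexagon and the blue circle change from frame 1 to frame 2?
+3.5

Distance in frame 1: 5.1. Distance in frame 2: 8.6.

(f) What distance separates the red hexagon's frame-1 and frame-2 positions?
7.3

The red hexagon moved from (9.5, 17.9) to (8.3, 10.7), a distance of √(1.2² + 7.2²) ≈ 7.3.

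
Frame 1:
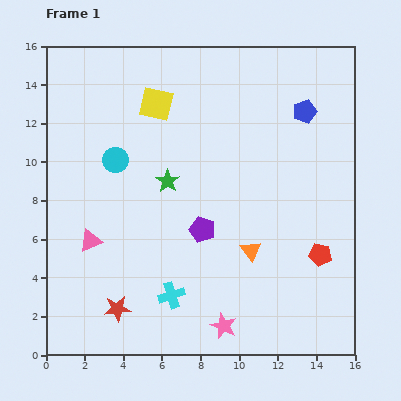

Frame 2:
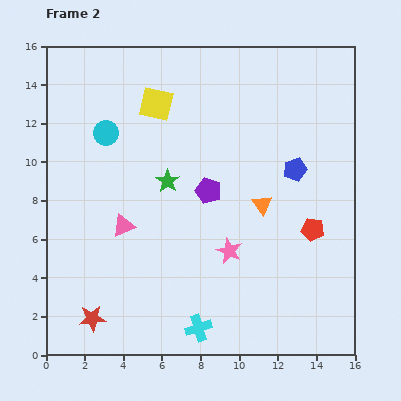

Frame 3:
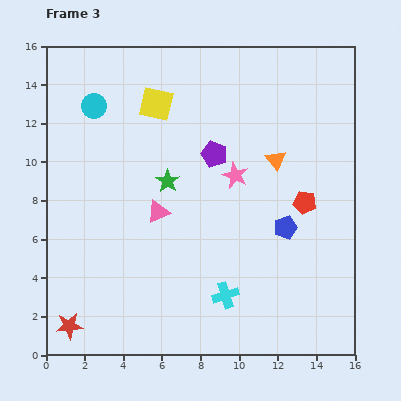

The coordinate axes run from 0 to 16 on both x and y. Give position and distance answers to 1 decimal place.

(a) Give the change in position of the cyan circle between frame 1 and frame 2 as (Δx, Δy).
(-0.5, 1.4)

The cyan circle was at (3.6, 10.1) in frame 1 and (3.1, 11.5) in frame 2.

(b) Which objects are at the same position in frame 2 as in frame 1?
the green star, the yellow square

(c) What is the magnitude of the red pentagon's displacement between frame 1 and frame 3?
2.8

The red pentagon moved from (14.2, 5.2) to (13.4, 7.9), a distance of √(0.8² + 2.7²) ≈ 2.8.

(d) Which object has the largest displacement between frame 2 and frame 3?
the pink star

(moved 3.9; next 3.0)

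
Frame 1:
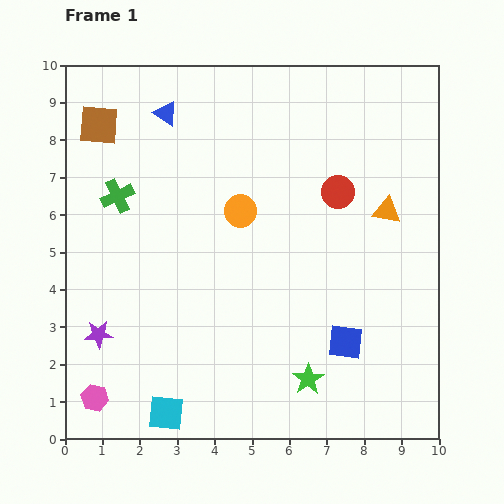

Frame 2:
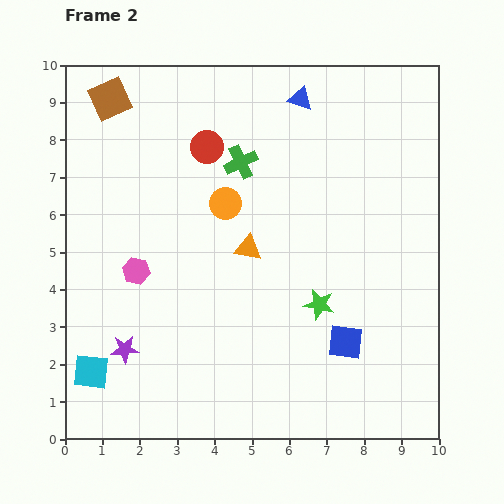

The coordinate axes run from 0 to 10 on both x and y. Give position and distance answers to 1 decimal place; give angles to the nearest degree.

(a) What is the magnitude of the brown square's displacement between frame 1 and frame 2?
0.8

The brown square moved from (0.9, 8.4) to (1.2, 9.1), a distance of √(0.3² + 0.7²) ≈ 0.8.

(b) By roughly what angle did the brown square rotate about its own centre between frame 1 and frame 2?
29° counter-clockwise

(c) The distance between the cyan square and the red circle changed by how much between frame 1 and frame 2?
-0.7

Distance in frame 1: 7.5. Distance in frame 2: 6.8.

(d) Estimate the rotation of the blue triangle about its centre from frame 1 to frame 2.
16° counter-clockwise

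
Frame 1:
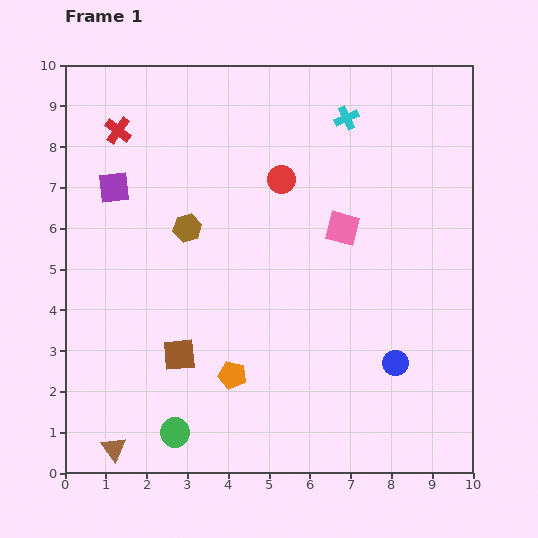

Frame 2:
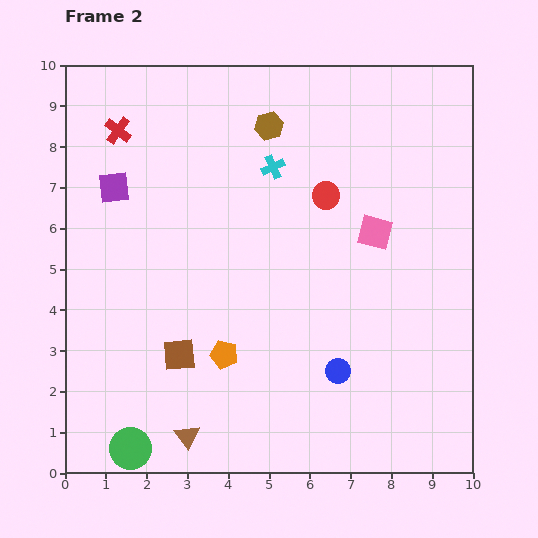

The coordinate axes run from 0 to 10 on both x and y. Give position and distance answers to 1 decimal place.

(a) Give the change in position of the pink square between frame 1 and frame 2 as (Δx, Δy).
(0.8, -0.1)

The pink square was at (6.8, 6.0) in frame 1 and (7.6, 5.9) in frame 2.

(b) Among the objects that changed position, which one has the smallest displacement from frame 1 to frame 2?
the orange pentagon

(moved 0.5)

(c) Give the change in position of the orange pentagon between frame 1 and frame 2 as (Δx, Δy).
(-0.2, 0.5)

The orange pentagon was at (4.1, 2.4) in frame 1 and (3.9, 2.9) in frame 2.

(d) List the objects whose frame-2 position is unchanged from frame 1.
the purple square, the brown square, the red cross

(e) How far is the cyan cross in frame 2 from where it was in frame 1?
2.2

The cyan cross moved from (6.9, 8.7) to (5.1, 7.5), a distance of √(1.8² + 1.2²) ≈ 2.2.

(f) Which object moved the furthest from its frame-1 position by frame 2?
the brown hexagon

(moved 3.2; next 2.2)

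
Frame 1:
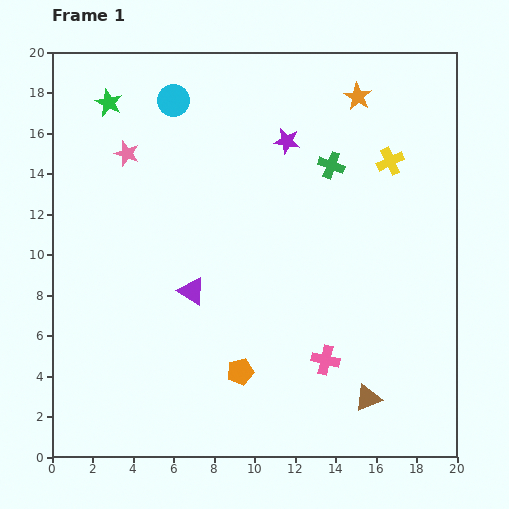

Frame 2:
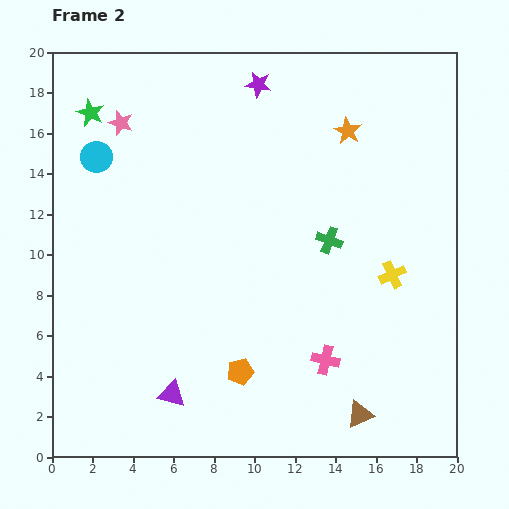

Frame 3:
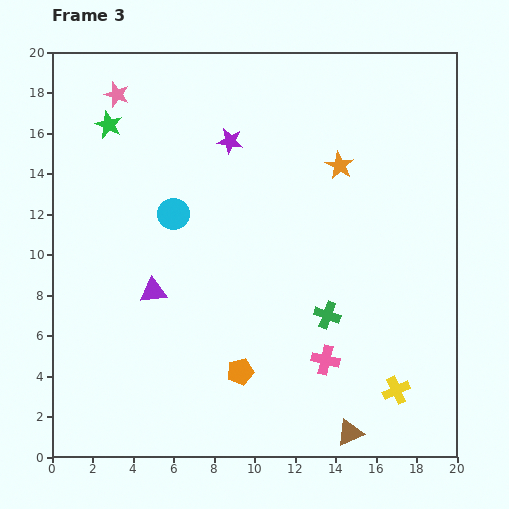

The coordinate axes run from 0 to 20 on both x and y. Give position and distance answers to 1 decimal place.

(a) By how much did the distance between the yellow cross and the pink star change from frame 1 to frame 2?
+2.4

Distance in frame 1: 13.0. Distance in frame 2: 15.4.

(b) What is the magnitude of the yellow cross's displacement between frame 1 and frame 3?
11.3

The yellow cross moved from (16.7, 14.6) to (17.0, 3.3), a distance of √(0.3² + 11.3²) ≈ 11.3.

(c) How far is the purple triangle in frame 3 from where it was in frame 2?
5.2

The purple triangle moved from (5.9, 3.1) to (5.0, 8.2), a distance of √(0.9² + 5.1²) ≈ 5.2.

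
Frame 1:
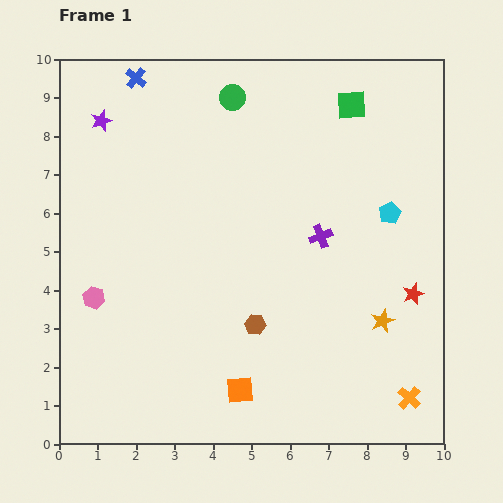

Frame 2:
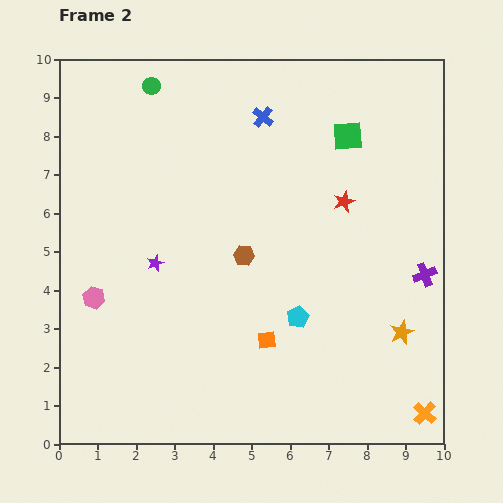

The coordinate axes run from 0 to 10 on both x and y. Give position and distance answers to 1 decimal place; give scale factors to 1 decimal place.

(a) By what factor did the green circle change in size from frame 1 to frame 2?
0.7×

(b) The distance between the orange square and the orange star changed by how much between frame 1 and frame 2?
-0.6

Distance in frame 1: 4.1. Distance in frame 2: 3.5.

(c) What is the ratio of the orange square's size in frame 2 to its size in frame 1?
0.7×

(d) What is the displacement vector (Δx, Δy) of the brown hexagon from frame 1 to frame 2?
(-0.3, 1.8)

The brown hexagon was at (5.1, 3.1) in frame 1 and (4.8, 4.9) in frame 2.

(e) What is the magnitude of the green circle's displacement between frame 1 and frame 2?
2.1

The green circle moved from (4.5, 9.0) to (2.4, 9.3), a distance of √(2.1² + 0.3²) ≈ 2.1.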